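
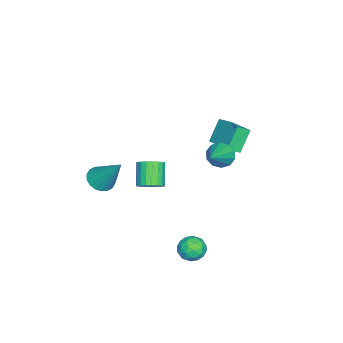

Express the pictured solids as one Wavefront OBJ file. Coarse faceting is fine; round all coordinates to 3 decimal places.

v 3.092 0.627 -3.321
v 3.52 1.171 -3.654
v 4.06 -0.151 -3.346
v 4.488 0.393 -3.679
v 4.266 0.472 -2.948
v 3.668 0.953 -2.933
v 3.912 0.067 -4.067
v 3.314 0.548 -4.052
v 4.027 0.824 -4.115
v 4.246 1.075 -3.423
v 3.334 -0.055 -3.577
v 3.553 0.196 -2.885
v 3.221 0.967 -3.486
v 4.359 0.053 -3.514
v 4.228 0.099 -3.085
v 4.48 0.419 -3.281
v 3.308 0.84 -3.062
v 3.56 1.159 -3.257
v 3.998 0.748 -2.842
v 4.02 -0.139 -3.743
v 4.272 0.18 -3.938
v 3.1 0.601 -3.719
v 3.352 0.921 -3.915
v 3.582 0.272 -4.158
v 3.771 1.083 -3.952
v 4.34 0.626 -3.966
v 4.001 0.434 -4.195
v 3.649 0.717 -4.186
v 3.9 1.23 -3.545
v 4.468 0.773 -3.56
v 4.338 0.82 -3.13
v 3.987 1.102 -3.121
v 4.197 1.027 -3.816
v 3.112 0.247 -3.44
v 3.68 -0.21 -3.455
v 3.593 -0.082 -3.879
v 3.242 0.2 -3.87
v 3.24 0.394 -3.034
v 3.809 -0.063 -3.048
v 3.931 0.303 -2.814
v 3.579 0.586 -2.805
v 3.383 -0.007 -3.184
v 3.297 -4.226 0.125
v 3.816 -4.752 0.345
v 3.803 -2.994 1.875
v 3.999 -4.543 0.145
v 4.044 -4.271 -0.059
v 3.94 -3.991 -0.227
v 3.71 -3.757 -0.325
v 3.397 -3.616 -0.334
v 3.065 -3.596 -0.252
v 2.779 -3.701 -0.095
v 2.595 -3.91 0.105
v 2.551 -4.182 0.309
v 2.654 -4.462 0.477
v 2.885 -4.696 0.575
v 3.197 -4.837 0.583
v 3.529 -4.857 0.501
v -1.373 -3.32 -3.832
v -1.046 -2.818 -3.397
v -2 -3.118 -2.333
v -2.327 -3.62 -2.768
v -1.259 -2.649 -3.541
v -2.213 -2.949 -2.477
v -1.492 -2.596 -3.735
v -2.446 -2.896 -2.671
v -1.705 -2.668 -3.945
v -2.658 -2.968 -2.881
v -1.86 -2.853 -4.136
v -2.813 -3.153 -3.073
v -1.931 -3.118 -4.275
v -2.884 -3.419 -3.211
v -1.905 -3.419 -4.337
v -2.859 -3.719 -3.273
v -1.788 -3.702 -4.311
v -2.741 -4.002 -3.248
v -1.598 -3.919 -4.203
v -2.552 -4.219 -3.139
v -1.37 -4.033 -4.031
v -2.324 -4.333 -2.967
v -1.143 -4.023 -3.824
v -2.097 -4.323 -2.76
v -0.955 -3.892 -3.618
v -1.909 -4.192 -2.554
v -0.839 -3.662 -3.45
v -1.793 -3.962 -2.386
v -0.816 -3.372 -3.347
v -1.77 -3.673 -2.284
v -0.889 -3.074 -3.329
v -1.843 -3.374 -2.265
v 2.016 1.35 2.292
v 2.391 1.509 1.686
v 3.704 1.33 3.328
v 2.274 1.898 1.883
v 2.059 2.077 2.237
v 1.828 1.979 2.612
v 1.668 1.64 2.864
v 1.642 1.191 2.898
v 1.759 0.803 2.701
v 1.974 0.624 2.347
v 2.205 0.722 1.972
v 2.364 1.06 1.72
v -2.901 -0.026 -0.893
v -2.493 -0.574 -0.478
v -3.73 0.236 0.267
v -3.321 -0.312 0.683
v -1.719 1.272 -0.343
v -1.31 0.724 0.073
v -2.547 1.534 0.818
v -2.139 0.986 1.233
f 1 38 17
f 38 12 41
f 17 41 6
f 38 41 17
f 1 17 13
f 17 6 18
f 13 18 2
f 17 18 13
f 1 13 22
f 13 2 23
f 22 23 8
f 13 23 22
f 1 22 34
f 22 8 37
f 34 37 11
f 22 37 34
f 1 34 38
f 34 11 42
f 38 42 12
f 34 42 38
f 2 18 29
f 18 6 32
f 29 32 10
f 18 32 29
f 6 41 19
f 41 12 40
f 19 40 5
f 41 40 19
f 12 42 39
f 42 11 35
f 39 35 3
f 42 35 39
f 11 37 36
f 37 8 24
f 36 24 7
f 37 24 36
f 8 23 28
f 23 2 25
f 28 25 9
f 23 25 28
f 4 30 16
f 30 10 31
f 16 31 5
f 30 31 16
f 4 16 14
f 16 5 15
f 14 15 3
f 16 15 14
f 4 14 21
f 14 3 20
f 21 20 7
f 14 20 21
f 4 21 26
f 21 7 27
f 26 27 9
f 21 27 26
f 4 26 30
f 26 9 33
f 30 33 10
f 26 33 30
f 5 31 19
f 31 10 32
f 19 32 6
f 31 32 19
f 3 15 39
f 15 5 40
f 39 40 12
f 15 40 39
f 7 20 36
f 20 3 35
f 36 35 11
f 20 35 36
f 9 27 28
f 27 7 24
f 28 24 8
f 27 24 28
f 10 33 29
f 33 9 25
f 29 25 2
f 33 25 29
f 44 43 46
f 44 46 45
f 46 43 47
f 46 47 45
f 47 43 48
f 47 48 45
f 48 43 49
f 48 49 45
f 49 43 50
f 49 50 45
f 50 43 51
f 50 51 45
f 51 43 52
f 51 52 45
f 52 43 53
f 52 53 45
f 53 43 54
f 53 54 45
f 54 43 55
f 54 55 45
f 55 43 56
f 55 56 45
f 56 43 57
f 56 57 45
f 57 43 58
f 57 58 45
f 58 43 44
f 58 44 45
f 60 59 63
f 60 63 61
f 61 63 64
f 61 64 62
f 63 59 65
f 63 65 64
f 64 65 66
f 64 66 62
f 65 59 67
f 65 67 66
f 66 67 68
f 66 68 62
f 67 59 69
f 67 69 68
f 68 69 70
f 68 70 62
f 69 59 71
f 69 71 70
f 70 71 72
f 70 72 62
f 71 59 73
f 71 73 72
f 72 73 74
f 72 74 62
f 73 59 75
f 73 75 74
f 74 75 76
f 74 76 62
f 75 59 77
f 75 77 76
f 76 77 78
f 76 78 62
f 77 59 79
f 77 79 78
f 78 79 80
f 78 80 62
f 79 59 81
f 79 81 80
f 80 81 82
f 80 82 62
f 81 59 83
f 81 83 82
f 82 83 84
f 82 84 62
f 83 59 85
f 83 85 84
f 84 85 86
f 84 86 62
f 85 59 87
f 85 87 86
f 86 87 88
f 86 88 62
f 87 59 89
f 87 89 88
f 88 89 90
f 88 90 62
f 89 59 60
f 89 60 90
f 90 60 61
f 90 61 62
f 92 91 94
f 92 94 93
f 94 91 95
f 94 95 93
f 95 91 96
f 95 96 93
f 96 91 97
f 96 97 93
f 97 91 98
f 97 98 93
f 98 91 99
f 98 99 93
f 99 91 100
f 99 100 93
f 100 91 101
f 100 101 93
f 101 91 102
f 101 102 93
f 102 91 92
f 102 92 93
f 104 106 103
f 107 104 103
f 103 106 105
f 105 107 103
f 104 110 106
f 108 104 107
f 108 110 104
f 106 110 105
f 109 107 105
f 105 110 109
f 109 108 107
f 110 108 109



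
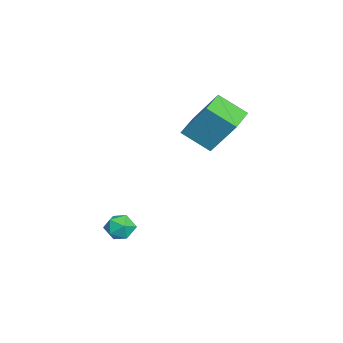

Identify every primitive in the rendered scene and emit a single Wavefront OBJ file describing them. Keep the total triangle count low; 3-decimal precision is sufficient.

v -4.918 0.943 1.478
v -4.495 2.055 3.16
v -4.608 2.241 0.542
v -4.185 3.353 2.224
v -3.315 0.487 1.376
v -2.892 1.599 3.058
v -3.005 1.785 0.44
v -2.582 2.897 2.122
v -1.822 -1.606 -3.28
v -1.138 -1.257 -3.278
v -1.262 -2.703 -3.442
v -0.578 -2.354 -3.44
v -0.992 -2.392 -2.794
v -1.338 -1.714 -2.694
v -1.062 -2.246 -4.026
v -1.408 -1.568 -3.926
v -0.669 -1.652 -3.739
v -0.625 -1.743 -2.978
v -1.775 -2.217 -3.742
v -1.731 -2.308 -2.981
f 2 4 1
f 5 2 1
f 1 4 3
f 3 5 1
f 2 8 4
f 6 2 5
f 6 8 2
f 4 8 3
f 7 5 3
f 3 8 7
f 7 6 5
f 8 6 7
f 9 20 14
f 9 14 10
f 9 10 16
f 9 16 19
f 9 19 20
f 10 14 18
f 14 20 13
f 20 19 11
f 19 16 15
f 16 10 17
f 12 18 13
f 12 13 11
f 12 11 15
f 12 15 17
f 12 17 18
f 13 18 14
f 11 13 20
f 15 11 19
f 17 15 16
f 18 17 10



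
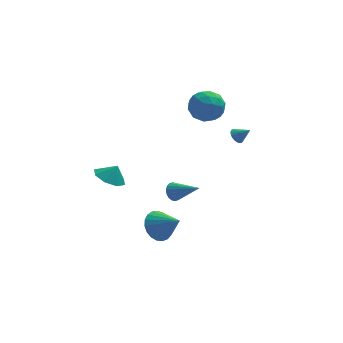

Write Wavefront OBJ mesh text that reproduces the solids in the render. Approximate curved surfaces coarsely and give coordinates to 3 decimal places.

v -0.188 1.979 -4.445
v 0.035 1.712 -5.029
v 1.188 0.881 -3.415
v 0.208 1.958 -4.997
v 0.302 2.209 -4.856
v 0.299 2.414 -4.633
v 0.2 2.533 -4.373
v 0.023 2.542 -4.127
v -0.195 2.44 -3.945
v -0.412 2.246 -3.861
v -0.585 2 -3.892
v -0.679 1.749 -4.034
v -0.676 1.544 -4.256
v -0.577 1.425 -4.516
v -0.4 1.416 -4.762
v -0.182 1.518 -4.945
v 1.703 2.299 3.802
v 2.647 1.649 3.579
v 0.593 0.831 3.381
v 1.537 0.181 3.158
v 1.3 0.51 4.253
v 1.986 1.418 4.513
v 1.254 1.062 2.447
v 1.94 1.97 2.707
v 2.369 0.885 2.742
v 2.398 0.544 3.858
v 0.842 1.936 3.102
v 0.871 1.595 4.218
v 2.273 2.103 3.727
v 0.967 0.377 3.233
v 0.828 0.57 3.876
v 1.383 0.189 3.745
v 1.884 1.967 4.276
v 2.439 1.585 4.145
v 1.647 0.915 4.541
v 0.801 0.895 2.815
v 1.356 0.513 2.684
v 1.857 2.291 3.215
v 2.412 1.91 3.084
v 1.593 1.565 2.419
v 2.664 1.272 3.104
v 2.011 0.409 2.857
v 1.845 0.927 2.439
v 2.249 1.46 2.592
v 2.681 1.071 3.76
v 2.028 0.208 3.513
v 1.889 0.402 4.156
v 2.292 0.935 4.309
v 2.517 0.622 3.268
v 1.212 2.272 3.447
v 0.559 1.409 3.2
v 0.948 1.545 2.651
v 1.351 2.078 2.804
v 1.229 2.071 4.103
v 0.576 1.208 3.856
v 0.991 1.02 4.368
v 1.395 1.553 4.521
v 0.723 1.858 3.692
v -4.026 1.456 -2.39
v -3.182 0.988 -2.805
v -3.534 1.544 -1.49
v -3.165 1.787 -2.892
v -3.652 2.392 -2.686
v -4.358 2.448 -2.306
v -4.87 1.924 -1.976
v -4.886 1.125 -1.888
v -4.399 0.52 -2.095
v -3.693 0.464 -2.475
v -1.651 -2.963 -3.536
v -0.815 -2.678 -4.122
v -0.569 -3.897 -2.444
v -0.834 -2.353 -3.825
v -0.994 -2.133 -3.478
v -1.268 -2.057 -3.141
v -1.608 -2.137 -2.873
v -1.956 -2.36 -2.719
v -2.251 -2.688 -2.707
v -2.442 -3.062 -2.838
v -2.497 -3.42 -3.09
v -2.405 -3.699 -3.419
v -2.183 -3.85 -3.768
v -1.869 -3.848 -4.078
v -1.517 -3.693 -4.293
v -1.189 -3.411 -4.378
v -0.94 -3.052 -4.318
v 3.413 1.238 0.745
v 3.763 1.151 0.33
v 4.127 0.922 1.415
v 3.807 1.355 0.38
v 3.791 1.541 0.485
v 3.717 1.682 0.629
v 3.596 1.754 0.792
v 3.448 1.748 0.947
v 3.295 1.664 1.071
v 3.159 1.516 1.146
v 3.062 1.325 1.159
v 3.018 1.121 1.11
v 3.035 0.934 1.004
v 3.109 0.794 0.86
v 3.229 0.722 0.697
v 3.377 0.728 0.542
v 3.531 0.811 0.418
v 3.666 0.96 0.343
f 2 1 4
f 2 4 3
f 4 1 5
f 4 5 3
f 5 1 6
f 5 6 3
f 6 1 7
f 6 7 3
f 7 1 8
f 7 8 3
f 8 1 9
f 8 9 3
f 9 1 10
f 9 10 3
f 10 1 11
f 10 11 3
f 11 1 12
f 11 12 3
f 12 1 13
f 12 13 3
f 13 1 14
f 13 14 3
f 14 1 15
f 14 15 3
f 15 1 16
f 15 16 3
f 16 1 2
f 16 2 3
f 17 54 33
f 54 28 57
f 33 57 22
f 54 57 33
f 17 33 29
f 33 22 34
f 29 34 18
f 33 34 29
f 17 29 38
f 29 18 39
f 38 39 24
f 29 39 38
f 17 38 50
f 38 24 53
f 50 53 27
f 38 53 50
f 17 50 54
f 50 27 58
f 54 58 28
f 50 58 54
f 18 34 45
f 34 22 48
f 45 48 26
f 34 48 45
f 22 57 35
f 57 28 56
f 35 56 21
f 57 56 35
f 28 58 55
f 58 27 51
f 55 51 19
f 58 51 55
f 27 53 52
f 53 24 40
f 52 40 23
f 53 40 52
f 24 39 44
f 39 18 41
f 44 41 25
f 39 41 44
f 20 46 32
f 46 26 47
f 32 47 21
f 46 47 32
f 20 32 30
f 32 21 31
f 30 31 19
f 32 31 30
f 20 30 37
f 30 19 36
f 37 36 23
f 30 36 37
f 20 37 42
f 37 23 43
f 42 43 25
f 37 43 42
f 20 42 46
f 42 25 49
f 46 49 26
f 42 49 46
f 21 47 35
f 47 26 48
f 35 48 22
f 47 48 35
f 19 31 55
f 31 21 56
f 55 56 28
f 31 56 55
f 23 36 52
f 36 19 51
f 52 51 27
f 36 51 52
f 25 43 44
f 43 23 40
f 44 40 24
f 43 40 44
f 26 49 45
f 49 25 41
f 45 41 18
f 49 41 45
f 60 59 62
f 60 62 61
f 62 59 63
f 62 63 61
f 63 59 64
f 63 64 61
f 64 59 65
f 64 65 61
f 65 59 66
f 65 66 61
f 66 59 67
f 66 67 61
f 67 59 68
f 67 68 61
f 68 59 60
f 68 60 61
f 70 69 72
f 70 72 71
f 72 69 73
f 72 73 71
f 73 69 74
f 73 74 71
f 74 69 75
f 74 75 71
f 75 69 76
f 75 76 71
f 76 69 77
f 76 77 71
f 77 69 78
f 77 78 71
f 78 69 79
f 78 79 71
f 79 69 80
f 79 80 71
f 80 69 81
f 80 81 71
f 81 69 82
f 81 82 71
f 82 69 83
f 82 83 71
f 83 69 84
f 83 84 71
f 84 69 85
f 84 85 71
f 85 69 70
f 85 70 71
f 87 86 89
f 87 89 88
f 89 86 90
f 89 90 88
f 90 86 91
f 90 91 88
f 91 86 92
f 91 92 88
f 92 86 93
f 92 93 88
f 93 86 94
f 93 94 88
f 94 86 95
f 94 95 88
f 95 86 96
f 95 96 88
f 96 86 97
f 96 97 88
f 97 86 98
f 97 98 88
f 98 86 99
f 98 99 88
f 99 86 100
f 99 100 88
f 100 86 101
f 100 101 88
f 101 86 102
f 101 102 88
f 102 86 103
f 102 103 88
f 103 86 87
f 103 87 88



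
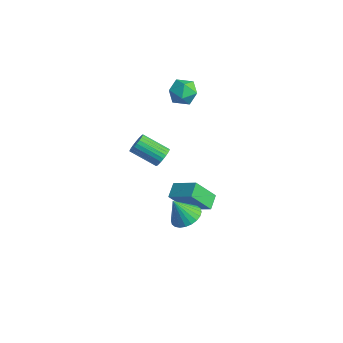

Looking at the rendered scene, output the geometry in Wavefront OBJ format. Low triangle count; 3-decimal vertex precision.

v 2.557 -1.795 2.104
v 3.049 -2.077 2.514
v 1.736 -3.046 3.426
v 1.243 -2.765 3.016
v 2.983 -1.853 2.656
v 1.67 -2.823 3.568
v 2.852 -1.621 2.714
v 1.538 -2.59 3.626
v 2.675 -1.415 2.679
v 1.362 -2.384 3.592
v 2.481 -1.267 2.557
v 1.168 -2.237 3.469
v 2.298 -1.199 2.366
v 0.985 -2.169 3.278
v 2.155 -1.223 2.134
v 0.842 -2.192 3.046
v 2.073 -1.333 1.898
v 0.759 -2.303 2.81
v 2.064 -1.514 1.694
v 0.751 -2.483 2.606
v 2.13 -1.737 1.552
v 0.817 -2.707 2.464
v 2.262 -1.97 1.494
v 0.948 -2.939 2.406
v 2.438 -2.176 1.528
v 1.125 -3.145 2.441
v 2.632 -2.323 1.651
v 1.319 -3.293 2.563
v 2.815 -2.391 1.842
v 1.502 -3.361 2.754
v 2.958 -2.368 2.074
v 1.645 -3.337 2.986
v 3.041 -2.257 2.31
v 1.727 -3.227 3.222
v -1 3.141 3.179
v -0.354 2.709 3.871
v -2.066 1.851 3.369
v -1.42 1.419 4.061
v -1.929 2.295 4.301
v -1.27 3.092 4.183
v -1.15 1.468 3.057
v -0.491 2.265 2.939
v -0.446 1.675 3.795
v -0.927 2.186 4.564
v -1.493 2.374 2.676
v -1.974 2.885 3.445
v 4.065 -1.191 -2.628
v 4.617 -0.487 -2.159
v 3.635 -1.849 -1.132
v 4.267 -0.308 -2.181
v 3.886 -0.263 -2.271
v 3.532 -0.36 -2.415
v 3.259 -0.583 -2.592
v 3.11 -0.898 -2.774
v 3.105 -1.259 -2.934
v 3.247 -1.608 -3.047
v 3.514 -1.895 -3.097
v 3.864 -2.074 -3.075
v 4.245 -2.118 -2.985
v 4.599 -2.021 -2.84
v 4.871 -1.798 -2.664
v 5.021 -1.483 -2.481
v 5.025 -1.123 -2.321
v 4.883 -0.773 -2.208
v 1.159 1.027 -5.419
v 0.801 -0.201 -3.792
v 0.555 1.82 -4.954
v 0.197 0.592 -3.326
v 2.623 1.668 -4.614
v 2.265 0.44 -2.986
v 2.019 2.461 -4.148
v 1.661 1.233 -2.521
f 2 1 5
f 2 5 3
f 3 5 6
f 3 6 4
f 5 1 7
f 5 7 6
f 6 7 8
f 6 8 4
f 7 1 9
f 7 9 8
f 8 9 10
f 8 10 4
f 9 1 11
f 9 11 10
f 10 11 12
f 10 12 4
f 11 1 13
f 11 13 12
f 12 13 14
f 12 14 4
f 13 1 15
f 13 15 14
f 14 15 16
f 14 16 4
f 15 1 17
f 15 17 16
f 16 17 18
f 16 18 4
f 17 1 19
f 17 19 18
f 18 19 20
f 18 20 4
f 19 1 21
f 19 21 20
f 20 21 22
f 20 22 4
f 21 1 23
f 21 23 22
f 22 23 24
f 22 24 4
f 23 1 25
f 23 25 24
f 24 25 26
f 24 26 4
f 25 1 27
f 25 27 26
f 26 27 28
f 26 28 4
f 27 1 29
f 27 29 28
f 28 29 30
f 28 30 4
f 29 1 31
f 29 31 30
f 30 31 32
f 30 32 4
f 31 1 33
f 31 33 32
f 32 33 34
f 32 34 4
f 33 1 2
f 33 2 34
f 34 2 3
f 34 3 4
f 35 46 40
f 35 40 36
f 35 36 42
f 35 42 45
f 35 45 46
f 36 40 44
f 40 46 39
f 46 45 37
f 45 42 41
f 42 36 43
f 38 44 39
f 38 39 37
f 38 37 41
f 38 41 43
f 38 43 44
f 39 44 40
f 37 39 46
f 41 37 45
f 43 41 42
f 44 43 36
f 48 47 50
f 48 50 49
f 50 47 51
f 50 51 49
f 51 47 52
f 51 52 49
f 52 47 53
f 52 53 49
f 53 47 54
f 53 54 49
f 54 47 55
f 54 55 49
f 55 47 56
f 55 56 49
f 56 47 57
f 56 57 49
f 57 47 58
f 57 58 49
f 58 47 59
f 58 59 49
f 59 47 60
f 59 60 49
f 60 47 61
f 60 61 49
f 61 47 62
f 61 62 49
f 62 47 63
f 62 63 49
f 63 47 64
f 63 64 49
f 64 47 48
f 64 48 49
f 66 68 65
f 69 66 65
f 65 68 67
f 67 69 65
f 66 72 68
f 70 66 69
f 70 72 66
f 68 72 67
f 71 69 67
f 67 72 71
f 71 70 69
f 72 70 71



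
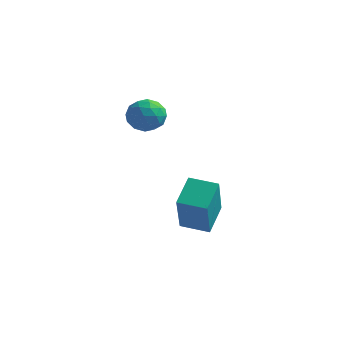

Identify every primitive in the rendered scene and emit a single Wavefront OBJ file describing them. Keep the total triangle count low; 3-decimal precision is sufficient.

v 2.799 -3.052 -4.667
v 2.565 -2.106 -3.968
v 3.737 -2.709 -4.818
v 3.503 -1.763 -4.118
v 3.417 -4.057 -3.102
v 3.183 -3.111 -2.402
v 4.355 -3.714 -3.252
v 4.121 -2.768 -2.553
v 0.749 -2.826 0.058
v 1.22 -2.308 -0.024
v 1.54 -3.592 -0.236
v 2.011 -3.074 -0.318
v 1.777 -3.239 0.326
v 1.288 -2.765 0.508
v 1.472 -3.135 -0.768
v 0.983 -2.661 -0.586
v 1.666 -2.499 -0.534
v 1.855 -2.563 0.141
v 0.905 -3.337 -0.401
v 1.094 -3.401 0.274
v 0.915 -2.5 0.043
v 1.845 -3.4 -0.303
v 1.708 -3.497 0.075
v 1.984 -3.193 0.027
v 0.955 -2.769 0.355
v 1.232 -2.464 0.307
v 1.56 -3.011 0.513
v 1.528 -3.436 -0.567
v 1.805 -3.131 -0.615
v 0.776 -2.707 -0.287
v 1.052 -2.403 -0.335
v 1.2 -2.889 -0.773
v 1.454 -2.308 -0.305
v 1.919 -2.758 -0.478
v 1.602 -2.793 -0.742
v 1.315 -2.515 -0.635
v 1.565 -2.345 0.092
v 2.03 -2.796 -0.081
v 1.893 -2.893 0.297
v 1.605 -2.614 0.404
v 1.828 -2.458 -0.208
v 0.73 -3.104 -0.179
v 1.195 -3.555 -0.352
v 1.155 -3.286 -0.664
v 0.867 -3.007 -0.557
v 0.841 -3.142 0.218
v 1.306 -3.592 0.045
v 1.445 -3.385 0.375
v 1.158 -3.107 0.482
v 0.932 -3.442 -0.052
f 2 4 1
f 5 2 1
f 1 4 3
f 3 5 1
f 2 8 4
f 6 2 5
f 6 8 2
f 4 8 3
f 7 5 3
f 3 8 7
f 7 6 5
f 8 6 7
f 9 46 25
f 46 20 49
f 25 49 14
f 46 49 25
f 9 25 21
f 25 14 26
f 21 26 10
f 25 26 21
f 9 21 30
f 21 10 31
f 30 31 16
f 21 31 30
f 9 30 42
f 30 16 45
f 42 45 19
f 30 45 42
f 9 42 46
f 42 19 50
f 46 50 20
f 42 50 46
f 10 26 37
f 26 14 40
f 37 40 18
f 26 40 37
f 14 49 27
f 49 20 48
f 27 48 13
f 49 48 27
f 20 50 47
f 50 19 43
f 47 43 11
f 50 43 47
f 19 45 44
f 45 16 32
f 44 32 15
f 45 32 44
f 16 31 36
f 31 10 33
f 36 33 17
f 31 33 36
f 12 38 24
f 38 18 39
f 24 39 13
f 38 39 24
f 12 24 22
f 24 13 23
f 22 23 11
f 24 23 22
f 12 22 29
f 22 11 28
f 29 28 15
f 22 28 29
f 12 29 34
f 29 15 35
f 34 35 17
f 29 35 34
f 12 34 38
f 34 17 41
f 38 41 18
f 34 41 38
f 13 39 27
f 39 18 40
f 27 40 14
f 39 40 27
f 11 23 47
f 23 13 48
f 47 48 20
f 23 48 47
f 15 28 44
f 28 11 43
f 44 43 19
f 28 43 44
f 17 35 36
f 35 15 32
f 36 32 16
f 35 32 36
f 18 41 37
f 41 17 33
f 37 33 10
f 41 33 37



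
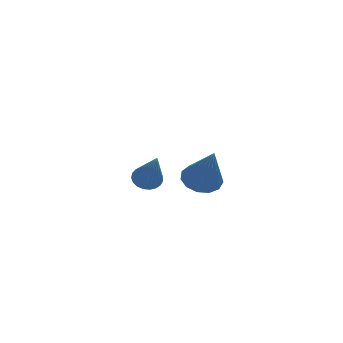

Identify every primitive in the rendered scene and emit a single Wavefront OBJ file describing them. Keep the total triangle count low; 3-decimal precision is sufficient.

v -2.72 3.256 -2.423
v -2.157 3.348 -2.423
v -2.54 2.164 -0.817
v -2.237 3.529 -2.292
v -2.4 3.662 -2.183
v -2.618 3.725 -2.116
v -2.854 3.707 -2.102
v -3.067 3.611 -2.143
v -3.22 3.453 -2.233
v -3.286 3.261 -2.356
v -3.254 3.069 -2.49
v -3.13 2.908 -2.613
v -2.935 2.808 -2.703
v -2.703 2.785 -2.745
v -2.473 2.844 -2.73
v -2.287 2.973 -2.663
v -2.175 3.152 -2.555
v -1.614 -1.152 -0.057
v -0.925 -1.274 -0.224
v -1.366 -1.928 1.537
v -0.936 -0.91 -0.045
v -1.163 -0.623 0.13
v -1.533 -0.504 0.246
v -1.929 -0.591 0.265
v -2.225 -0.856 0.183
v -2.327 -1.215 0.024
v -2.203 -1.554 -0.161
v -1.892 -1.766 -0.312
v -1.492 -1.783 -0.383
v -1.132 -1.6 -0.35
f 2 1 4
f 2 4 3
f 4 1 5
f 4 5 3
f 5 1 6
f 5 6 3
f 6 1 7
f 6 7 3
f 7 1 8
f 7 8 3
f 8 1 9
f 8 9 3
f 9 1 10
f 9 10 3
f 10 1 11
f 10 11 3
f 11 1 12
f 11 12 3
f 12 1 13
f 12 13 3
f 13 1 14
f 13 14 3
f 14 1 15
f 14 15 3
f 15 1 16
f 15 16 3
f 16 1 17
f 16 17 3
f 17 1 2
f 17 2 3
f 19 18 21
f 19 21 20
f 21 18 22
f 21 22 20
f 22 18 23
f 22 23 20
f 23 18 24
f 23 24 20
f 24 18 25
f 24 25 20
f 25 18 26
f 25 26 20
f 26 18 27
f 26 27 20
f 27 18 28
f 27 28 20
f 28 18 29
f 28 29 20
f 29 18 30
f 29 30 20
f 30 18 19
f 30 19 20



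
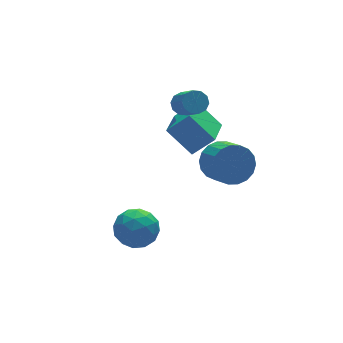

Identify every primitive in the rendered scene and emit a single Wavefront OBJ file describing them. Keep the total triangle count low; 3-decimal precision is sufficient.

v 3.097 2.696 -0.942
v 2.355 3.689 0.191
v 4.23 4.24 -1.553
v 3.488 5.233 -0.419
v 4.032 2.367 -0.041
v 3.29 3.36 1.093
v 5.165 3.911 -0.651
v 4.423 4.904 0.482
v 3.381 4.057 1.346
v 3.775 4.356 1.703
v 3.753 3.201 2.691
v 3.359 2.903 2.334
v 3.426 4.452 1.809
v 3.404 3.298 2.797
v 3.06 4.398 1.737
v 3.038 3.243 2.725
v 2.816 4.214 1.516
v 2.795 3.059 2.504
v 2.788 3.97 1.23
v 2.767 2.815 2.218
v 2.987 3.759 0.989
v 2.965 2.604 1.977
v 3.336 3.662 0.883
v 3.314 2.508 1.871
v 3.702 3.717 0.955
v 3.68 2.562 1.943
v 3.945 3.901 1.176
v 3.924 2.746 2.164
v 3.973 4.145 1.462
v 3.952 2.99 2.45
v -1.282 1.264 -2.892
v -0.331 1.61 -3.138
v -0.649 -0.27 -2.602
v 0.302 0.076 -2.848
v -0.161 0.403 -1.975
v -0.552 1.351 -2.154
v -0.428 -0.011 -3.586
v -0.819 0.937 -3.765
v 0.196 0.822 -3.567
v 0.361 1.078 -2.572
v -1.341 0.262 -3.168
v -1.176 0.518 -2.173
v -0.862 1.571 -3.04
v -0.118 -0.231 -2.7
v -0.39 -0.039 -2.186
v 0.169 0.164 -2.331
v -0.992 1.419 -2.462
v -0.433 1.623 -2.607
v -0.333 0.914 -1.923
v -0.547 -0.283 -3.133
v 0.012 -0.079 -3.278
v -1.149 1.176 -3.409
v -0.59 1.379 -3.554
v -0.647 0.426 -3.817
v 0.007 1.312 -3.437
v 0.379 0.41 -3.267
v -0.05 0.359 -3.7
v -0.28 0.916 -3.806
v 0.104 1.462 -2.852
v 0.476 0.561 -2.682
v 0.204 0.753 -2.169
v -0.026 1.31 -2.274
v 0.414 0.999 -3.104
v -1.456 0.779 -3.058
v -1.084 -0.122 -2.888
v -0.954 0.03 -3.466
v -1.184 0.587 -3.571
v -1.359 0.93 -2.473
v -0.987 0.028 -2.303
v -0.7 0.424 -1.934
v -0.93 0.981 -2.04
v -1.394 0.341 -2.636
v 2.959 -0.226 1.027
v 3.899 -0.347 0.777
v 3.921 -1.475 1.403
v 2.981 -1.354 1.653
v 3.926 -0.135 1.157
v 3.948 -1.263 1.783
v 3.762 0.058 1.512
v 3.783 -1.069 2.138
v 3.439 0.196 1.77
v 3.46 -0.932 2.396
v 3.02 0.249 1.882
v 3.042 -0.878 2.508
v 2.59 0.209 1.824
v 2.612 -0.919 2.45
v 2.233 0.083 1.608
v 2.254 -1.045 2.234
v 2.019 -0.105 1.277
v 2.041 -1.233 1.903
v 1.992 -0.317 0.897
v 2.014 -1.445 1.523
v 2.157 -0.511 0.542
v 2.178 -1.638 1.168
v 2.48 -0.648 0.284
v 2.501 -1.776 0.91
v 2.898 -0.702 0.172
v 2.92 -1.829 0.798
v 3.328 -0.661 0.23
v 3.35 -1.789 0.856
v 3.686 -0.535 0.446
v 3.707 -1.663 1.072
f 2 4 1
f 5 2 1
f 1 4 3
f 3 5 1
f 2 8 4
f 6 2 5
f 6 8 2
f 4 8 3
f 7 5 3
f 3 8 7
f 7 6 5
f 8 6 7
f 10 9 13
f 10 13 11
f 11 13 14
f 11 14 12
f 13 9 15
f 13 15 14
f 14 15 16
f 14 16 12
f 15 9 17
f 15 17 16
f 16 17 18
f 16 18 12
f 17 9 19
f 17 19 18
f 18 19 20
f 18 20 12
f 19 9 21
f 19 21 20
f 20 21 22
f 20 22 12
f 21 9 23
f 21 23 22
f 22 23 24
f 22 24 12
f 23 9 25
f 23 25 24
f 24 25 26
f 24 26 12
f 25 9 27
f 25 27 26
f 26 27 28
f 26 28 12
f 27 9 29
f 27 29 28
f 28 29 30
f 28 30 12
f 29 9 10
f 29 10 30
f 30 10 11
f 30 11 12
f 31 68 47
f 68 42 71
f 47 71 36
f 68 71 47
f 31 47 43
f 47 36 48
f 43 48 32
f 47 48 43
f 31 43 52
f 43 32 53
f 52 53 38
f 43 53 52
f 31 52 64
f 52 38 67
f 64 67 41
f 52 67 64
f 31 64 68
f 64 41 72
f 68 72 42
f 64 72 68
f 32 48 59
f 48 36 62
f 59 62 40
f 48 62 59
f 36 71 49
f 71 42 70
f 49 70 35
f 71 70 49
f 42 72 69
f 72 41 65
f 69 65 33
f 72 65 69
f 41 67 66
f 67 38 54
f 66 54 37
f 67 54 66
f 38 53 58
f 53 32 55
f 58 55 39
f 53 55 58
f 34 60 46
f 60 40 61
f 46 61 35
f 60 61 46
f 34 46 44
f 46 35 45
f 44 45 33
f 46 45 44
f 34 44 51
f 44 33 50
f 51 50 37
f 44 50 51
f 34 51 56
f 51 37 57
f 56 57 39
f 51 57 56
f 34 56 60
f 56 39 63
f 60 63 40
f 56 63 60
f 35 61 49
f 61 40 62
f 49 62 36
f 61 62 49
f 33 45 69
f 45 35 70
f 69 70 42
f 45 70 69
f 37 50 66
f 50 33 65
f 66 65 41
f 50 65 66
f 39 57 58
f 57 37 54
f 58 54 38
f 57 54 58
f 40 63 59
f 63 39 55
f 59 55 32
f 63 55 59
f 74 73 77
f 74 77 75
f 75 77 78
f 75 78 76
f 77 73 79
f 77 79 78
f 78 79 80
f 78 80 76
f 79 73 81
f 79 81 80
f 80 81 82
f 80 82 76
f 81 73 83
f 81 83 82
f 82 83 84
f 82 84 76
f 83 73 85
f 83 85 84
f 84 85 86
f 84 86 76
f 85 73 87
f 85 87 86
f 86 87 88
f 86 88 76
f 87 73 89
f 87 89 88
f 88 89 90
f 88 90 76
f 89 73 91
f 89 91 90
f 90 91 92
f 90 92 76
f 91 73 93
f 91 93 92
f 92 93 94
f 92 94 76
f 93 73 95
f 93 95 94
f 94 95 96
f 94 96 76
f 95 73 97
f 95 97 96
f 96 97 98
f 96 98 76
f 97 73 99
f 97 99 98
f 98 99 100
f 98 100 76
f 99 73 101
f 99 101 100
f 100 101 102
f 100 102 76
f 101 73 74
f 101 74 102
f 102 74 75
f 102 75 76



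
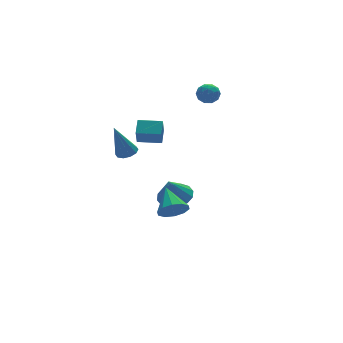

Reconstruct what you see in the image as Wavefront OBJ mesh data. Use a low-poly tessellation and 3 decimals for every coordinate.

v -0.665 -2.645 -0.627
v -0.038 -3.008 -0.264
v -0.355 -1.315 0.167
v 0.129 -2.795 -0.685
v -0.007 -2.525 -1.084
v -0.394 -2.302 -1.309
v -0.885 -2.209 -1.273
v -1.291 -2.283 -0.99
v -1.458 -2.496 -0.569
v -1.322 -2.765 -0.17
v -0.935 -2.989 0.055
v -0.444 -3.082 0.019
v -1.85 -0.195 2.509
v -1.451 0.21 2.622
v -2.47 -0.085 4.291
v -1.748 0.376 2.509
v -2.084 0.323 2.395
v -2.331 0.073 2.325
v -2.394 -0.28 2.325
v -2.25 -0.6 2.395
v -1.953 -0.766 2.509
v -1.617 -0.714 2.622
v -1.37 -0.463 2.692
v -1.307 -0.111 2.692
v -0.077 2.151 1.46
v -0.363 1.722 2.397
v 0.393 2.827 1.913
v 0.107 2.398 2.85
v 0.953 1.442 1.45
v 0.667 1.013 2.387
v 1.423 2.118 1.903
v 1.137 1.689 2.84
v 3.856 2.589 4.153
v 4.184 2.502 3.596
v 3.636 1.558 4.184
v 3.964 1.471 3.627
v 4.284 1.625 4.174
v 4.42 2.263 4.155
v 3.4 1.797 3.625
v 3.536 2.435 3.606
v 3.902 2.013 3.27
v 4.449 1.906 3.609
v 3.371 2.154 4.171
v 3.918 2.047 4.51
v 4.039 2.636 3.872
v 3.781 1.424 3.908
v 3.969 1.515 4.23
v 4.162 1.464 3.903
v 4.178 2.495 4.2
v 4.371 2.444 3.873
v 4.43 1.929 4.212
v 3.449 1.616 3.907
v 3.642 1.565 3.58
v 3.658 2.596 3.877
v 3.851 2.545 3.55
v 3.39 2.131 3.568
v 4.067 2.297 3.353
v 3.937 1.691 3.371
v 3.606 1.883 3.37
v 3.685 2.258 3.359
v 4.388 2.235 3.552
v 4.258 1.629 3.571
v 4.447 1.719 3.892
v 4.527 2.094 3.88
v 4.222 1.947 3.361
v 3.562 2.431 4.209
v 3.432 1.825 4.228
v 3.293 1.966 3.9
v 3.373 2.341 3.888
v 3.883 2.369 4.409
v 3.753 1.763 4.427
v 4.135 1.802 4.421
v 4.214 2.177 4.41
v 3.598 2.113 4.419
v 2.241 2.428 -3.366
v 2.917 3.028 -3.015
v 1.739 2.212 -2.034
v 2.522 3.322 -3.115
v 2.052 3.376 -3.283
v 1.632 3.176 -3.474
v 1.376 2.776 -3.635
v 1.351 2.282 -3.724
v 1.565 1.828 -3.718
v 1.959 1.534 -3.617
v 2.429 1.48 -3.449
v 2.849 1.68 -3.259
v 3.105 2.08 -3.097
v 3.13 2.574 -3.008
f 2 1 4
f 2 4 3
f 4 1 5
f 4 5 3
f 5 1 6
f 5 6 3
f 6 1 7
f 6 7 3
f 7 1 8
f 7 8 3
f 8 1 9
f 8 9 3
f 9 1 10
f 9 10 3
f 10 1 11
f 10 11 3
f 11 1 12
f 11 12 3
f 12 1 2
f 12 2 3
f 14 13 16
f 14 16 15
f 16 13 17
f 16 17 15
f 17 13 18
f 17 18 15
f 18 13 19
f 18 19 15
f 19 13 20
f 19 20 15
f 20 13 21
f 20 21 15
f 21 13 22
f 21 22 15
f 22 13 23
f 22 23 15
f 23 13 24
f 23 24 15
f 24 13 14
f 24 14 15
f 26 28 25
f 29 26 25
f 25 28 27
f 27 29 25
f 26 32 28
f 30 26 29
f 30 32 26
f 28 32 27
f 31 29 27
f 27 32 31
f 31 30 29
f 32 30 31
f 33 70 49
f 70 44 73
f 49 73 38
f 70 73 49
f 33 49 45
f 49 38 50
f 45 50 34
f 49 50 45
f 33 45 54
f 45 34 55
f 54 55 40
f 45 55 54
f 33 54 66
f 54 40 69
f 66 69 43
f 54 69 66
f 33 66 70
f 66 43 74
f 70 74 44
f 66 74 70
f 34 50 61
f 50 38 64
f 61 64 42
f 50 64 61
f 38 73 51
f 73 44 72
f 51 72 37
f 73 72 51
f 44 74 71
f 74 43 67
f 71 67 35
f 74 67 71
f 43 69 68
f 69 40 56
f 68 56 39
f 69 56 68
f 40 55 60
f 55 34 57
f 60 57 41
f 55 57 60
f 36 62 48
f 62 42 63
f 48 63 37
f 62 63 48
f 36 48 46
f 48 37 47
f 46 47 35
f 48 47 46
f 36 46 53
f 46 35 52
f 53 52 39
f 46 52 53
f 36 53 58
f 53 39 59
f 58 59 41
f 53 59 58
f 36 58 62
f 58 41 65
f 62 65 42
f 58 65 62
f 37 63 51
f 63 42 64
f 51 64 38
f 63 64 51
f 35 47 71
f 47 37 72
f 71 72 44
f 47 72 71
f 39 52 68
f 52 35 67
f 68 67 43
f 52 67 68
f 41 59 60
f 59 39 56
f 60 56 40
f 59 56 60
f 42 65 61
f 65 41 57
f 61 57 34
f 65 57 61
f 76 75 78
f 76 78 77
f 78 75 79
f 78 79 77
f 79 75 80
f 79 80 77
f 80 75 81
f 80 81 77
f 81 75 82
f 81 82 77
f 82 75 83
f 82 83 77
f 83 75 84
f 83 84 77
f 84 75 85
f 84 85 77
f 85 75 86
f 85 86 77
f 86 75 87
f 86 87 77
f 87 75 88
f 87 88 77
f 88 75 76
f 88 76 77



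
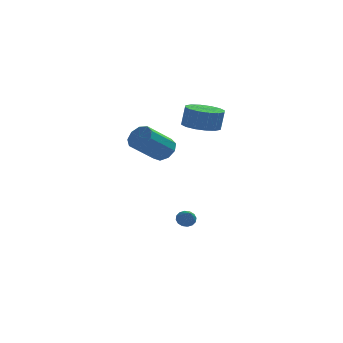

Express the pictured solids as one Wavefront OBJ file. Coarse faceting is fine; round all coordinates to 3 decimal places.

v -2.463 -1.967 0.698
v -1.942 -2.523 0.807
v -3.135 -3.409 1.991
v -3.657 -2.853 1.882
v -1.874 -2.14 1.162
v -3.067 -3.026 2.346
v -2.082 -1.676 1.3
v -3.275 -2.562 2.484
v -2.468 -1.348 1.157
v -3.661 -2.234 2.34
v -2.852 -1.31 0.798
v -4.045 -2.196 1.982
v -3.054 -1.579 0.393
v -4.247 -2.465 1.577
v -2.98 -2.029 0.131
v -4.173 -2.915 1.314
v -2.664 -2.451 0.134
v -3.857 -3.337 1.318
v -2.254 -2.646 0.401
v -3.448 -3.532 1.585
v -1.372 -2.176 -3.976
v -0.859 -2.089 -3.964
v -1.208 -3.264 -3.144
v -0.959 -1.947 -3.759
v -1.169 -1.866 -3.611
v -1.434 -1.868 -3.562
v -1.682 -1.952 -3.623
v -1.847 -2.097 -3.779
v -1.885 -2.262 -3.988
v -1.785 -2.405 -4.194
v -1.575 -2.486 -4.341
v -1.31 -2.484 -4.391
v -1.062 -2.399 -4.329
v -0.897 -2.255 -4.173
v -0.674 -2.699 2.51
v 0.251 -3.057 2.385
v 0.44 -2.959 3.505
v -0.486 -2.601 3.63
v 0.298 -2.544 2.333
v 0.486 -2.446 3.453
v 0.084 -2.072 2.328
v 0.272 -1.975 3.448
v -0.333 -1.769 2.372
v -0.145 -1.671 3.492
v -0.842 -1.715 2.452
v -0.653 -1.617 3.572
v -1.305 -1.924 2.549
v -1.117 -1.826 3.669
v -1.6 -2.341 2.635
v -1.411 -2.243 3.755
v -1.646 -2.854 2.687
v -1.458 -2.756 3.807
v -1.432 -3.325 2.692
v -1.244 -3.228 3.812
v -1.015 -3.629 2.648
v -0.827 -3.531 3.768
v -0.507 -3.683 2.568
v -0.318 -3.585 3.688
v -0.043 -3.474 2.471
v 0.145 -3.376 3.591
f 2 1 5
f 2 5 3
f 3 5 6
f 3 6 4
f 5 1 7
f 5 7 6
f 6 7 8
f 6 8 4
f 7 1 9
f 7 9 8
f 8 9 10
f 8 10 4
f 9 1 11
f 9 11 10
f 10 11 12
f 10 12 4
f 11 1 13
f 11 13 12
f 12 13 14
f 12 14 4
f 13 1 15
f 13 15 14
f 14 15 16
f 14 16 4
f 15 1 17
f 15 17 16
f 16 17 18
f 16 18 4
f 17 1 19
f 17 19 18
f 18 19 20
f 18 20 4
f 19 1 2
f 19 2 20
f 20 2 3
f 20 3 4
f 22 21 24
f 22 24 23
f 24 21 25
f 24 25 23
f 25 21 26
f 25 26 23
f 26 21 27
f 26 27 23
f 27 21 28
f 27 28 23
f 28 21 29
f 28 29 23
f 29 21 30
f 29 30 23
f 30 21 31
f 30 31 23
f 31 21 32
f 31 32 23
f 32 21 33
f 32 33 23
f 33 21 34
f 33 34 23
f 34 21 22
f 34 22 23
f 36 35 39
f 36 39 37
f 37 39 40
f 37 40 38
f 39 35 41
f 39 41 40
f 40 41 42
f 40 42 38
f 41 35 43
f 41 43 42
f 42 43 44
f 42 44 38
f 43 35 45
f 43 45 44
f 44 45 46
f 44 46 38
f 45 35 47
f 45 47 46
f 46 47 48
f 46 48 38
f 47 35 49
f 47 49 48
f 48 49 50
f 48 50 38
f 49 35 51
f 49 51 50
f 50 51 52
f 50 52 38
f 51 35 53
f 51 53 52
f 52 53 54
f 52 54 38
f 53 35 55
f 53 55 54
f 54 55 56
f 54 56 38
f 55 35 57
f 55 57 56
f 56 57 58
f 56 58 38
f 57 35 59
f 57 59 58
f 58 59 60
f 58 60 38
f 59 35 36
f 59 36 60
f 60 36 37
f 60 37 38



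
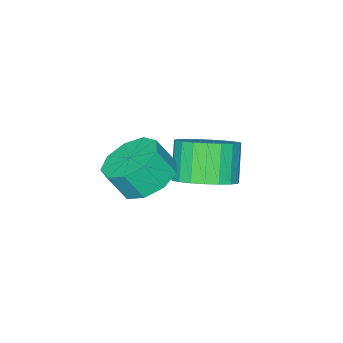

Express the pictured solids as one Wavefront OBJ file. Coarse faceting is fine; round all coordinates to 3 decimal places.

v -2.641 0.845 -1.381
v -1.828 1.039 -0.849
v -2.467 0.528 0.312
v -3.279 0.335 -0.219
v -2.041 1.39 -0.811
v -2.679 0.879 0.35
v -2.357 1.646 -0.872
v -2.995 1.136 0.289
v -2.722 1.764 -1.021
v -3.361 1.254 0.14
v -3.073 1.723 -1.232
v -3.712 1.213 -0.071
v -3.35 1.531 -1.469
v -3.988 1.02 -0.308
v -3.503 1.22 -1.69
v -4.142 0.709 -0.529
v -3.508 0.844 -1.858
v -4.146 0.333 -0.697
v -3.363 0.468 -1.943
v -4.001 -0.042 -0.782
v -3.093 0.158 -1.931
v -3.731 -0.353 -0.77
v -2.744 -0.034 -1.824
v -3.383 -0.544 -0.663
v -2.378 -0.073 -1.64
v -3.017 -0.584 -0.479
v -2.057 0.046 -1.411
v -2.696 -0.464 -0.25
v -1.838 0.304 -1.177
v -2.476 -0.207 -0.016
v -1.757 0.655 -0.978
v -2.395 0.144 0.183
v -0.579 0.6 -0.136
v 0.022 0.046 -0.639
v 0.381 -0.374 0.254
v -0.221 0.18 0.756
v 0.314 0.615 -0.488
v 0.672 0.195 0.405
v 0.187 1.177 -0.173
v 0.546 0.757 0.72
v -0.298 1.469 0.159
v 0.061 1.049 1.052
v -0.915 1.354 0.353
v -0.556 0.934 1.246
v -1.375 0.887 0.318
v -1.016 0.467 1.211
v -1.462 0.285 0.07
v -1.104 -0.135 0.963
v -1.137 -0.169 -0.274
v -0.778 -0.589 0.618
v -0.55 -0.264 -0.555
v -0.192 -0.684 0.338
f 2 1 5
f 2 5 3
f 3 5 6
f 3 6 4
f 5 1 7
f 5 7 6
f 6 7 8
f 6 8 4
f 7 1 9
f 7 9 8
f 8 9 10
f 8 10 4
f 9 1 11
f 9 11 10
f 10 11 12
f 10 12 4
f 11 1 13
f 11 13 12
f 12 13 14
f 12 14 4
f 13 1 15
f 13 15 14
f 14 15 16
f 14 16 4
f 15 1 17
f 15 17 16
f 16 17 18
f 16 18 4
f 17 1 19
f 17 19 18
f 18 19 20
f 18 20 4
f 19 1 21
f 19 21 20
f 20 21 22
f 20 22 4
f 21 1 23
f 21 23 22
f 22 23 24
f 22 24 4
f 23 1 25
f 23 25 24
f 24 25 26
f 24 26 4
f 25 1 27
f 25 27 26
f 26 27 28
f 26 28 4
f 27 1 29
f 27 29 28
f 28 29 30
f 28 30 4
f 29 1 31
f 29 31 30
f 30 31 32
f 30 32 4
f 31 1 2
f 31 2 32
f 32 2 3
f 32 3 4
f 34 33 37
f 34 37 35
f 35 37 38
f 35 38 36
f 37 33 39
f 37 39 38
f 38 39 40
f 38 40 36
f 39 33 41
f 39 41 40
f 40 41 42
f 40 42 36
f 41 33 43
f 41 43 42
f 42 43 44
f 42 44 36
f 43 33 45
f 43 45 44
f 44 45 46
f 44 46 36
f 45 33 47
f 45 47 46
f 46 47 48
f 46 48 36
f 47 33 49
f 47 49 48
f 48 49 50
f 48 50 36
f 49 33 51
f 49 51 50
f 50 51 52
f 50 52 36
f 51 33 34
f 51 34 52
f 52 34 35
f 52 35 36



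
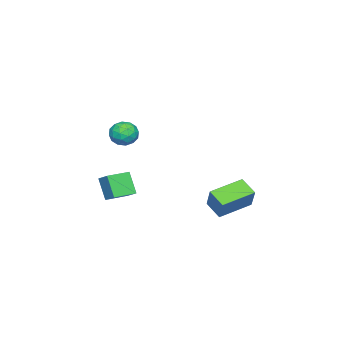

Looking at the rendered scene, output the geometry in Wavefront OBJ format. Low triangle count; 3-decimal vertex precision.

v -0.249 4.565 -3.198
v -0.683 3.651 -2.631
v 0.365 5.035 -1.971
v -0.068 4.12 -1.404
v 1.368 3.54 -3.616
v 0.935 2.625 -3.049
v 1.983 4.009 -2.389
v 1.549 3.095 -1.822
v 1.205 -3.497 -2.446
v 1.686 -2.709 -1.885
v 0.094 -2.803 -2.468
v 0.575 -2.015 -1.907
v 1.625 -2.865 -3.693
v 2.106 -2.077 -3.132
v 0.514 -2.171 -3.715
v 0.995 -1.383 -3.154
v 0.624 -1.43 1.099
v 1.292 -1.375 0.609
v 1.108 -2.565 1.631
v 1.776 -2.51 1.141
v 1.667 -1.964 1.757
v 1.368 -1.262 1.428
v 1.032 -2.678 0.812
v 0.733 -1.976 0.483
v 1.545 -2.146 0.431
v 1.937 -1.705 1.016
v 0.463 -2.235 1.224
v 0.855 -1.794 1.809
v 0.916 -1.303 0.807
v 1.484 -2.637 1.433
v 1.42 -2.316 1.795
v 1.813 -2.284 1.507
v 0.96 -1.236 1.289
v 1.353 -1.204 1.001
v 1.573 -1.55 1.676
v 1.047 -2.736 1.239
v 1.44 -2.704 0.951
v 0.587 -1.656 0.733
v 0.98 -1.624 0.445
v 0.827 -2.39 0.564
v 1.457 -1.724 0.415
v 1.741 -2.391 0.728
v 1.304 -2.49 0.534
v 1.128 -2.077 0.341
v 1.687 -1.464 0.758
v 1.972 -2.132 1.071
v 1.907 -1.811 1.433
v 1.732 -1.398 1.24
v 1.836 -1.918 0.654
v 0.428 -1.808 1.169
v 0.713 -2.476 1.482
v 0.668 -2.542 1
v 0.493 -2.129 0.807
v 0.659 -1.549 1.512
v 0.943 -2.216 1.825
v 1.272 -1.863 1.899
v 1.096 -1.45 1.706
v 0.564 -2.022 1.586
f 2 4 1
f 5 2 1
f 1 4 3
f 3 5 1
f 2 8 4
f 6 2 5
f 6 8 2
f 4 8 3
f 7 5 3
f 3 8 7
f 7 6 5
f 8 6 7
f 10 12 9
f 13 10 9
f 9 12 11
f 11 13 9
f 10 16 12
f 14 10 13
f 14 16 10
f 12 16 11
f 15 13 11
f 11 16 15
f 15 14 13
f 16 14 15
f 17 54 33
f 54 28 57
f 33 57 22
f 54 57 33
f 17 33 29
f 33 22 34
f 29 34 18
f 33 34 29
f 17 29 38
f 29 18 39
f 38 39 24
f 29 39 38
f 17 38 50
f 38 24 53
f 50 53 27
f 38 53 50
f 17 50 54
f 50 27 58
f 54 58 28
f 50 58 54
f 18 34 45
f 34 22 48
f 45 48 26
f 34 48 45
f 22 57 35
f 57 28 56
f 35 56 21
f 57 56 35
f 28 58 55
f 58 27 51
f 55 51 19
f 58 51 55
f 27 53 52
f 53 24 40
f 52 40 23
f 53 40 52
f 24 39 44
f 39 18 41
f 44 41 25
f 39 41 44
f 20 46 32
f 46 26 47
f 32 47 21
f 46 47 32
f 20 32 30
f 32 21 31
f 30 31 19
f 32 31 30
f 20 30 37
f 30 19 36
f 37 36 23
f 30 36 37
f 20 37 42
f 37 23 43
f 42 43 25
f 37 43 42
f 20 42 46
f 42 25 49
f 46 49 26
f 42 49 46
f 21 47 35
f 47 26 48
f 35 48 22
f 47 48 35
f 19 31 55
f 31 21 56
f 55 56 28
f 31 56 55
f 23 36 52
f 36 19 51
f 52 51 27
f 36 51 52
f 25 43 44
f 43 23 40
f 44 40 24
f 43 40 44
f 26 49 45
f 49 25 41
f 45 41 18
f 49 41 45



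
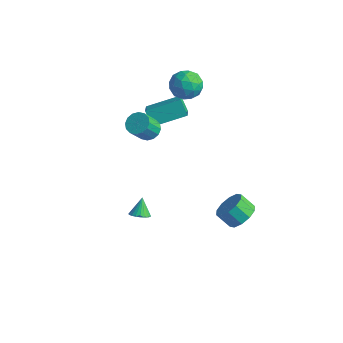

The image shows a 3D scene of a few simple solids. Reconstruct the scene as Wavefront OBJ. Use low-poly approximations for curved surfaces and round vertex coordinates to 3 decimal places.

v 0.383 -3.763 -0.833
v 0.857 -3.359 -0.929
v 0.057 -3.157 0.113
v 0.677 -3.254 -1.059
v 0.452 -3.226 -1.154
v 0.216 -3.28 -1.201
v 0.007 -3.407 -1.191
v -0.146 -3.589 -1.127
v -0.218 -3.797 -1.018
v -0.199 -4 -0.881
v -0.091 -4.167 -0.737
v 0.089 -4.273 -0.607
v 0.314 -4.301 -0.512
v 0.549 -4.247 -0.465
v 0.759 -4.12 -0.475
v 0.912 -3.938 -0.539
v 0.984 -3.73 -0.647
v 0.965 -3.527 -0.785
v 3.029 2.124 -3.95
v 3.609 1.366 -3.652
v 2.811 1.078 -2.832
v 2.231 1.836 -3.13
v 3.765 1.866 -3.324
v 2.967 1.578 -2.504
v 3.64 2.465 -3.236
v 2.842 2.177 -2.416
v 3.282 2.933 -3.42
v 2.484 2.646 -2.6
v 2.827 3.093 -3.807
v 2.029 2.805 -2.987
v 2.449 2.882 -4.248
v 1.651 2.594 -3.428
v 2.293 2.382 -4.576
v 1.495 2.094 -3.756
v 2.418 1.783 -4.664
v 1.62 1.495 -3.844
v 2.776 1.314 -4.48
v 1.978 1.027 -3.66
v 3.231 1.155 -4.093
v 2.433 0.867 -3.273
v -2.047 -0.228 2.855
v -1.391 -0.555 2.652
v -1.458 -1.439 3.862
v -2.113 -1.112 4.065
v -1.287 -0.252 2.88
v -1.354 -1.135 4.09
v -1.387 0.058 3.101
v -1.454 -0.826 4.311
v -1.663 0.292 3.256
v -1.73 -0.592 4.466
v -2.042 0.386 3.303
v -2.109 -0.498 4.513
v -2.422 0.315 3.231
v -2.489 -0.569 4.441
v -2.702 0.099 3.058
v -2.769 -0.785 4.268
v -2.806 -0.205 2.83
v -2.873 -1.088 4.04
v -2.706 -0.514 2.609
v -2.773 -1.398 3.819
v -2.43 -0.748 2.454
v -2.497 -1.632 3.664
v -2.051 -0.842 2.407
v -2.118 -1.726 3.617
v -1.671 -0.771 2.479
v -1.738 -1.655 3.689
v -3.718 2.013 0.783
v -4.446 2.217 1.676
v -2.46 3.657 1.435
v -3.188 3.86 2.328
v -2.772 0.88 1.812
v -3.5 1.083 2.705
v -1.514 2.523 2.464
v -2.242 2.727 3.357
v -3.451 3.498 3.35
v -2.701 4.198 3.04
v -2.479 3.062 4.72
v -1.729 3.762 4.41
v -2.674 4.115 4.773
v -3.275 4.384 3.927
v -1.905 2.876 3.833
v -2.506 3.145 2.987
v -1.745 3.814 3.339
v -2.22 4.58 3.92
v -2.96 2.68 3.84
v -3.435 3.446 4.421
v -3.162 3.886 3.075
v -2.018 3.374 4.685
v -2.574 3.581 4.899
v -2.133 3.993 4.717
v -3.499 3.996 3.596
v -3.058 4.408 3.414
v -3.042 4.358 4.433
v -2.122 2.852 4.346
v -1.681 3.264 4.164
v -3.047 3.267 3.043
v -2.606 3.679 2.861
v -2.138 2.902 3.327
v -2.159 4.072 3.068
v -1.587 3.816 3.873
v -1.691 3.295 3.534
v -2.044 3.453 3.037
v -2.438 4.522 3.41
v -1.866 4.266 4.215
v -2.422 4.473 4.429
v -2.775 4.632 3.931
v -1.876 4.296 3.585
v -3.314 2.994 3.545
v -2.742 2.738 4.35
v -2.405 2.628 3.829
v -2.758 2.787 3.331
v -3.593 3.444 3.887
v -3.021 3.188 4.692
v -3.136 3.807 4.723
v -3.489 3.965 4.226
v -3.304 2.964 4.175
f 2 1 4
f 2 4 3
f 4 1 5
f 4 5 3
f 5 1 6
f 5 6 3
f 6 1 7
f 6 7 3
f 7 1 8
f 7 8 3
f 8 1 9
f 8 9 3
f 9 1 10
f 9 10 3
f 10 1 11
f 10 11 3
f 11 1 12
f 11 12 3
f 12 1 13
f 12 13 3
f 13 1 14
f 13 14 3
f 14 1 15
f 14 15 3
f 15 1 16
f 15 16 3
f 16 1 17
f 16 17 3
f 17 1 18
f 17 18 3
f 18 1 2
f 18 2 3
f 20 19 23
f 20 23 21
f 21 23 24
f 21 24 22
f 23 19 25
f 23 25 24
f 24 25 26
f 24 26 22
f 25 19 27
f 25 27 26
f 26 27 28
f 26 28 22
f 27 19 29
f 27 29 28
f 28 29 30
f 28 30 22
f 29 19 31
f 29 31 30
f 30 31 32
f 30 32 22
f 31 19 33
f 31 33 32
f 32 33 34
f 32 34 22
f 33 19 35
f 33 35 34
f 34 35 36
f 34 36 22
f 35 19 37
f 35 37 36
f 36 37 38
f 36 38 22
f 37 19 39
f 37 39 38
f 38 39 40
f 38 40 22
f 39 19 20
f 39 20 40
f 40 20 21
f 40 21 22
f 42 41 45
f 42 45 43
f 43 45 46
f 43 46 44
f 45 41 47
f 45 47 46
f 46 47 48
f 46 48 44
f 47 41 49
f 47 49 48
f 48 49 50
f 48 50 44
f 49 41 51
f 49 51 50
f 50 51 52
f 50 52 44
f 51 41 53
f 51 53 52
f 52 53 54
f 52 54 44
f 53 41 55
f 53 55 54
f 54 55 56
f 54 56 44
f 55 41 57
f 55 57 56
f 56 57 58
f 56 58 44
f 57 41 59
f 57 59 58
f 58 59 60
f 58 60 44
f 59 41 61
f 59 61 60
f 60 61 62
f 60 62 44
f 61 41 63
f 61 63 62
f 62 63 64
f 62 64 44
f 63 41 65
f 63 65 64
f 64 65 66
f 64 66 44
f 65 41 42
f 65 42 66
f 66 42 43
f 66 43 44
f 68 70 67
f 71 68 67
f 67 70 69
f 69 71 67
f 68 74 70
f 72 68 71
f 72 74 68
f 70 74 69
f 73 71 69
f 69 74 73
f 73 72 71
f 74 72 73
f 75 112 91
f 112 86 115
f 91 115 80
f 112 115 91
f 75 91 87
f 91 80 92
f 87 92 76
f 91 92 87
f 75 87 96
f 87 76 97
f 96 97 82
f 87 97 96
f 75 96 108
f 96 82 111
f 108 111 85
f 96 111 108
f 75 108 112
f 108 85 116
f 112 116 86
f 108 116 112
f 76 92 103
f 92 80 106
f 103 106 84
f 92 106 103
f 80 115 93
f 115 86 114
f 93 114 79
f 115 114 93
f 86 116 113
f 116 85 109
f 113 109 77
f 116 109 113
f 85 111 110
f 111 82 98
f 110 98 81
f 111 98 110
f 82 97 102
f 97 76 99
f 102 99 83
f 97 99 102
f 78 104 90
f 104 84 105
f 90 105 79
f 104 105 90
f 78 90 88
f 90 79 89
f 88 89 77
f 90 89 88
f 78 88 95
f 88 77 94
f 95 94 81
f 88 94 95
f 78 95 100
f 95 81 101
f 100 101 83
f 95 101 100
f 78 100 104
f 100 83 107
f 104 107 84
f 100 107 104
f 79 105 93
f 105 84 106
f 93 106 80
f 105 106 93
f 77 89 113
f 89 79 114
f 113 114 86
f 89 114 113
f 81 94 110
f 94 77 109
f 110 109 85
f 94 109 110
f 83 101 102
f 101 81 98
f 102 98 82
f 101 98 102
f 84 107 103
f 107 83 99
f 103 99 76
f 107 99 103



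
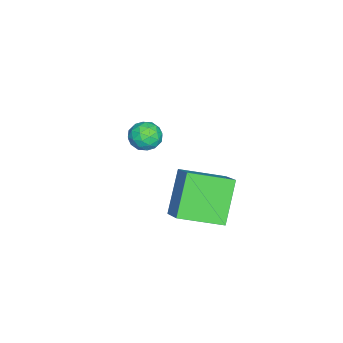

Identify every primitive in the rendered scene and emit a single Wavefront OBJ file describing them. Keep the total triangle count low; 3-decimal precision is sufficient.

v 2.191 -0.979 3.428
v 3.241 -0.348 4.258
v 1.615 0.649 2.92
v 2.666 1.28 3.749
v 3.414 -1.02 1.911
v 4.465 -0.389 2.74
v 2.839 0.608 1.402
v 3.889 1.239 2.232
v -0.868 -2.679 2.696
v -0.343 -3.113 2.48
v -1.617 -3.247 2.02
v -1.092 -3.681 1.804
v -1.33 -3.717 2.477
v -0.868 -3.366 2.894
v -1.092 -2.994 1.606
v -0.63 -2.643 2.023
v -0.482 -3.308 1.806
v -0.629 -3.755 2.344
v -1.331 -2.605 2.156
v -1.478 -3.052 2.694
v -0.54 -2.847 2.647
v -1.42 -3.513 1.853
v -1.56 -3.535 2.248
v -1.252 -3.79 2.121
v -0.849 -2.995 2.891
v -0.54 -3.25 2.764
v -1.12 -3.605 2.762
v -1.42 -3.11 1.736
v -1.111 -3.365 1.609
v -0.708 -2.57 2.379
v -0.4 -2.825 2.252
v -0.84 -2.755 1.738
v -0.313 -3.216 2.124
v -0.753 -3.549 1.726
v -0.753 -3.146 1.61
v -0.481 -2.94 1.856
v -0.399 -3.479 2.44
v -0.839 -3.812 2.043
v -0.98 -3.833 2.438
v -0.708 -3.627 2.684
v -0.481 -3.593 2.044
v -1.121 -2.548 2.457
v -1.561 -2.881 2.06
v -1.252 -2.733 1.816
v -0.98 -2.527 2.062
v -1.207 -2.811 2.774
v -1.647 -3.144 2.376
v -1.479 -3.42 2.644
v -1.207 -3.214 2.89
v -1.479 -2.767 2.456
f 2 4 1
f 5 2 1
f 1 4 3
f 3 5 1
f 2 8 4
f 6 2 5
f 6 8 2
f 4 8 3
f 7 5 3
f 3 8 7
f 7 6 5
f 8 6 7
f 9 46 25
f 46 20 49
f 25 49 14
f 46 49 25
f 9 25 21
f 25 14 26
f 21 26 10
f 25 26 21
f 9 21 30
f 21 10 31
f 30 31 16
f 21 31 30
f 9 30 42
f 30 16 45
f 42 45 19
f 30 45 42
f 9 42 46
f 42 19 50
f 46 50 20
f 42 50 46
f 10 26 37
f 26 14 40
f 37 40 18
f 26 40 37
f 14 49 27
f 49 20 48
f 27 48 13
f 49 48 27
f 20 50 47
f 50 19 43
f 47 43 11
f 50 43 47
f 19 45 44
f 45 16 32
f 44 32 15
f 45 32 44
f 16 31 36
f 31 10 33
f 36 33 17
f 31 33 36
f 12 38 24
f 38 18 39
f 24 39 13
f 38 39 24
f 12 24 22
f 24 13 23
f 22 23 11
f 24 23 22
f 12 22 29
f 22 11 28
f 29 28 15
f 22 28 29
f 12 29 34
f 29 15 35
f 34 35 17
f 29 35 34
f 12 34 38
f 34 17 41
f 38 41 18
f 34 41 38
f 13 39 27
f 39 18 40
f 27 40 14
f 39 40 27
f 11 23 47
f 23 13 48
f 47 48 20
f 23 48 47
f 15 28 44
f 28 11 43
f 44 43 19
f 28 43 44
f 17 35 36
f 35 15 32
f 36 32 16
f 35 32 36
f 18 41 37
f 41 17 33
f 37 33 10
f 41 33 37



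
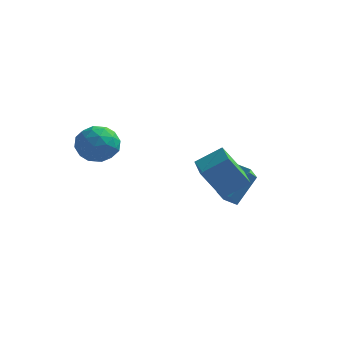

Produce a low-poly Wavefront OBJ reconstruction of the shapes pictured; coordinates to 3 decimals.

v 3.107 1.234 -2.787
v 3.726 2.624 -1.212
v 3.011 2.6 -3.955
v 3.629 3.99 -2.38
v 3.931 1.11 -3
v 4.549 2.5 -1.425
v 3.834 2.476 -4.168
v 4.453 3.866 -2.593
v -2.346 -2.014 2.35
v -1.133 -2.361 2.333
v -2.707 -3.199 0.727
v -1.494 -3.546 0.71
v -2.247 -3.928 1.648
v -2.024 -3.196 2.651
v -1.816 -2.364 0.409
v -1.593 -1.632 1.412
v -0.805 -2.578 1.134
v -1.072 -3.545 1.899
v -2.768 -2.015 1.161
v -3.035 -2.982 1.926
v -1.708 -2.084 2.484
v -2.132 -3.476 0.576
v -2.575 -3.701 1.127
v -1.862 -3.905 1.117
v -2.231 -2.574 2.67
v -1.519 -2.779 2.661
v -2.174 -3.7 2.258
v -2.321 -2.781 0.399
v -1.609 -2.986 0.39
v -1.978 -1.655 1.943
v -1.265 -1.859 1.933
v -1.666 -1.86 0.802
v -0.802 -2.415 1.769
v -1.015 -3.111 0.815
v -1.204 -2.416 0.639
v -1.072 -1.986 1.228
v -0.959 -2.983 2.219
v -1.171 -3.68 1.265
v -1.614 -3.904 1.816
v -1.483 -3.474 2.406
v -0.766 -3.11 1.514
v -2.669 -1.88 1.795
v -2.881 -2.577 0.841
v -2.357 -2.086 0.654
v -2.226 -1.656 1.244
v -2.825 -2.449 2.245
v -3.038 -3.145 1.291
v -2.768 -3.574 1.832
v -2.636 -3.144 2.421
v -3.074 -2.45 1.546
v 3.342 -1.927 -0.109
v 4.602 -1.212 0.836
v 2.329 -0.021 -0.2
v 3.59 0.694 0.745
v 4.39 -1.454 -1.865
v 5.651 -0.739 -0.92
v 3.378 0.452 -1.956
v 4.638 1.167 -1.011
f 2 4 1
f 5 2 1
f 1 4 3
f 3 5 1
f 2 8 4
f 6 2 5
f 6 8 2
f 4 8 3
f 7 5 3
f 3 8 7
f 7 6 5
f 8 6 7
f 9 46 25
f 46 20 49
f 25 49 14
f 46 49 25
f 9 25 21
f 25 14 26
f 21 26 10
f 25 26 21
f 9 21 30
f 21 10 31
f 30 31 16
f 21 31 30
f 9 30 42
f 30 16 45
f 42 45 19
f 30 45 42
f 9 42 46
f 42 19 50
f 46 50 20
f 42 50 46
f 10 26 37
f 26 14 40
f 37 40 18
f 26 40 37
f 14 49 27
f 49 20 48
f 27 48 13
f 49 48 27
f 20 50 47
f 50 19 43
f 47 43 11
f 50 43 47
f 19 45 44
f 45 16 32
f 44 32 15
f 45 32 44
f 16 31 36
f 31 10 33
f 36 33 17
f 31 33 36
f 12 38 24
f 38 18 39
f 24 39 13
f 38 39 24
f 12 24 22
f 24 13 23
f 22 23 11
f 24 23 22
f 12 22 29
f 22 11 28
f 29 28 15
f 22 28 29
f 12 29 34
f 29 15 35
f 34 35 17
f 29 35 34
f 12 34 38
f 34 17 41
f 38 41 18
f 34 41 38
f 13 39 27
f 39 18 40
f 27 40 14
f 39 40 27
f 11 23 47
f 23 13 48
f 47 48 20
f 23 48 47
f 15 28 44
f 28 11 43
f 44 43 19
f 28 43 44
f 17 35 36
f 35 15 32
f 36 32 16
f 35 32 36
f 18 41 37
f 41 17 33
f 37 33 10
f 41 33 37
f 52 54 51
f 55 52 51
f 51 54 53
f 53 55 51
f 52 58 54
f 56 52 55
f 56 58 52
f 54 58 53
f 57 55 53
f 53 58 57
f 57 56 55
f 58 56 57



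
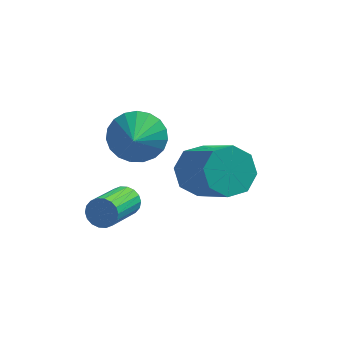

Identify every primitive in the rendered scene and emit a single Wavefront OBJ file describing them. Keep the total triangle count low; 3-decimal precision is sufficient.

v -3.342 2.323 2.374
v -2.659 1.892 1.673
v -3.298 1.237 3.086
v -2.383 2.091 1.96
v -2.274 2.331 2.318
v -2.349 2.569 2.686
v -2.596 2.765 3
v -2.972 2.885 3.206
v -3.412 2.907 3.268
v -3.84 2.828 3.175
v -4.182 2.662 2.943
v -4.379 2.438 2.613
v -4.396 2.193 2.242
v -4.232 1.971 1.893
v -3.913 1.81 1.628
v -3.496 1.738 1.491
v -3.052 1.766 1.507
v -3.47 0.176 0.804
v -3.062 -0.122 0.482
v -3.581 -1.714 1.293
v -3.99 -1.416 1.616
v -2.926 -0.055 0.701
v -3.445 -1.646 1.513
v -2.898 0.059 0.942
v -3.417 -1.532 1.753
v -2.983 0.195 1.155
v -3.503 -1.396 1.966
v -3.165 0.328 1.298
v -3.685 -1.263 2.109
v -3.408 0.43 1.344
v -3.927 -1.161 2.155
v -3.662 0.482 1.283
v -4.182 -1.109 2.094
v -3.879 0.474 1.127
v -4.398 -1.118 1.938
v -4.015 0.406 0.907
v -4.534 -1.185 1.719
v -4.043 0.292 0.667
v -4.562 -1.299 1.478
v -3.957 0.156 0.454
v -4.477 -1.435 1.265
v -3.775 0.023 0.311
v -4.295 -1.568 1.122
v -3.533 -0.079 0.265
v -4.052 -1.67 1.076
v -3.278 -0.131 0.326
v -3.798 -1.722 1.137
v -0.908 0.091 2.828
v -0.07 0.456 2.447
v 1.026 -0.767 3.691
v 0.188 -1.131 4.072
v -0.311 0.85 3.048
v 0.785 -0.373 4.291
v -0.902 0.8 3.52
v 0.195 -0.423 4.763
v -1.496 0.335 3.586
v -0.4 -0.888 4.83
v -1.746 -0.273 3.209
v -0.65 -1.496 4.453
v -1.505 -0.667 2.609
v -0.409 -1.89 3.852
v -0.915 -0.617 2.137
v 0.182 -1.84 3.38
v -0.32 -0.152 2.07
v 0.776 -1.375 3.314
f 2 1 4
f 2 4 3
f 4 1 5
f 4 5 3
f 5 1 6
f 5 6 3
f 6 1 7
f 6 7 3
f 7 1 8
f 7 8 3
f 8 1 9
f 8 9 3
f 9 1 10
f 9 10 3
f 10 1 11
f 10 11 3
f 11 1 12
f 11 12 3
f 12 1 13
f 12 13 3
f 13 1 14
f 13 14 3
f 14 1 15
f 14 15 3
f 15 1 16
f 15 16 3
f 16 1 17
f 16 17 3
f 17 1 2
f 17 2 3
f 19 18 22
f 19 22 20
f 20 22 23
f 20 23 21
f 22 18 24
f 22 24 23
f 23 24 25
f 23 25 21
f 24 18 26
f 24 26 25
f 25 26 27
f 25 27 21
f 26 18 28
f 26 28 27
f 27 28 29
f 27 29 21
f 28 18 30
f 28 30 29
f 29 30 31
f 29 31 21
f 30 18 32
f 30 32 31
f 31 32 33
f 31 33 21
f 32 18 34
f 32 34 33
f 33 34 35
f 33 35 21
f 34 18 36
f 34 36 35
f 35 36 37
f 35 37 21
f 36 18 38
f 36 38 37
f 37 38 39
f 37 39 21
f 38 18 40
f 38 40 39
f 39 40 41
f 39 41 21
f 40 18 42
f 40 42 41
f 41 42 43
f 41 43 21
f 42 18 44
f 42 44 43
f 43 44 45
f 43 45 21
f 44 18 46
f 44 46 45
f 45 46 47
f 45 47 21
f 46 18 19
f 46 19 47
f 47 19 20
f 47 20 21
f 49 48 52
f 49 52 50
f 50 52 53
f 50 53 51
f 52 48 54
f 52 54 53
f 53 54 55
f 53 55 51
f 54 48 56
f 54 56 55
f 55 56 57
f 55 57 51
f 56 48 58
f 56 58 57
f 57 58 59
f 57 59 51
f 58 48 60
f 58 60 59
f 59 60 61
f 59 61 51
f 60 48 62
f 60 62 61
f 61 62 63
f 61 63 51
f 62 48 64
f 62 64 63
f 63 64 65
f 63 65 51
f 64 48 49
f 64 49 65
f 65 49 50
f 65 50 51



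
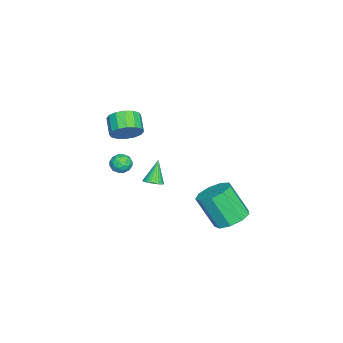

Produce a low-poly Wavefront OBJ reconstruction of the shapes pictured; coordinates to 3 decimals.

v 1.189 -3.003 -0.614
v 1.598 -3.377 -0.996
v 0.822 -3.903 -0.124
v 1.231 -4.277 -0.506
v 1.488 -3.874 -0.033
v 1.715 -3.317 -0.336
v 0.705 -3.963 -0.784
v 0.932 -3.406 -1.087
v 1.298 -3.97 -1.101
v 1.782 -3.915 -0.637
v 0.638 -3.365 -0.483
v 1.122 -3.31 -0.019
v 1.426 -3.111 -0.848
v 0.994 -4.169 -0.272
v 1.146 -3.932 0.006
v 1.386 -4.152 -0.219
v 1.495 -3.076 -0.46
v 1.735 -3.296 -0.685
v 1.671 -3.588 -0.119
v 0.685 -3.984 -0.435
v 0.925 -4.204 -0.66
v 1.034 -3.128 -0.901
v 1.274 -3.348 -1.126
v 0.749 -3.692 -1.001
v 1.49 -3.679 -1.134
v 1.274 -4.209 -0.847
v 0.965 -4.024 -1.01
v 1.098 -3.696 -1.188
v 1.774 -3.647 -0.862
v 1.559 -4.177 -0.574
v 1.71 -3.939 -0.296
v 1.844 -3.612 -0.474
v 1.598 -3.996 -0.923
v 0.861 -3.103 -0.546
v 0.646 -3.633 -0.258
v 0.576 -3.668 -0.646
v 0.71 -3.341 -0.824
v 1.146 -3.071 -0.273
v 0.93 -3.601 0.014
v 1.322 -3.584 0.068
v 1.455 -3.256 -0.11
v 0.822 -3.284 -0.197
v 1.274 -1.834 -1.71
v 1.741 -2.061 -1.43
v 0.526 -1.746 -0.39
v 1.787 -1.836 -1.419
v 1.755 -1.611 -1.452
v 1.65 -1.419 -1.525
v 1.488 -1.291 -1.625
v 1.293 -1.245 -1.739
v 1.095 -1.289 -1.848
v 0.924 -1.416 -1.936
v 0.807 -1.607 -1.99
v 0.761 -1.832 -2.001
v 0.793 -2.057 -1.968
v 0.898 -2.249 -1.896
v 1.06 -2.377 -1.795
v 1.255 -2.423 -1.681
v 1.453 -2.379 -1.572
v 1.624 -2.252 -1.484
v 3.694 3.102 -1.975
v 4.701 3.258 -1.766
v 4.493 2.173 0.043
v 3.486 2.018 -0.165
v 4.311 3.787 -1.494
v 4.104 2.702 0.316
v 3.633 3.996 -1.446
v 3.425 2.911 0.363
v 2.983 3.787 -1.646
v 2.775 2.702 0.164
v 2.666 3.257 -2
v 2.458 2.173 -0.19
v 2.829 2.656 -2.342
v 2.622 1.571 -0.532
v 3.398 2.263 -2.512
v 3.19 1.178 -0.703
v 4.104 2.263 -2.431
v 3.897 1.178 -0.621
v 4.619 2.656 -2.136
v 4.411 1.571 -0.327
v 0.227 -3.595 1.251
v 0.785 -4.252 1.628
v -0.149 -4.681 2.265
v -0.707 -4.025 1.889
v 0.817 -3.871 1.929
v -0.118 -4.3 2.567
v 0.69 -3.417 2.05
v -0.244 -3.846 2.687
v 0.44 -3.011 1.956
v -0.495 -3.44 2.593
v 0.132 -2.761 1.673
v -0.802 -3.19 2.311
v -0.15 -2.735 1.277
v -1.084 -3.164 1.915
v -0.331 -2.939 0.875
v -1.265 -3.368 1.512
v -0.362 -3.32 0.573
v -1.297 -3.749 1.211
v -0.236 -3.774 0.453
v -1.17 -4.203 1.09
v 0.015 -4.18 0.547
v -0.92 -4.609 1.184
v 0.322 -4.43 0.829
v -0.612 -4.859 1.467
v 0.604 -4.456 1.225
v -0.33 -4.885 1.863
f 1 38 17
f 38 12 41
f 17 41 6
f 38 41 17
f 1 17 13
f 17 6 18
f 13 18 2
f 17 18 13
f 1 13 22
f 13 2 23
f 22 23 8
f 13 23 22
f 1 22 34
f 22 8 37
f 34 37 11
f 22 37 34
f 1 34 38
f 34 11 42
f 38 42 12
f 34 42 38
f 2 18 29
f 18 6 32
f 29 32 10
f 18 32 29
f 6 41 19
f 41 12 40
f 19 40 5
f 41 40 19
f 12 42 39
f 42 11 35
f 39 35 3
f 42 35 39
f 11 37 36
f 37 8 24
f 36 24 7
f 37 24 36
f 8 23 28
f 23 2 25
f 28 25 9
f 23 25 28
f 4 30 16
f 30 10 31
f 16 31 5
f 30 31 16
f 4 16 14
f 16 5 15
f 14 15 3
f 16 15 14
f 4 14 21
f 14 3 20
f 21 20 7
f 14 20 21
f 4 21 26
f 21 7 27
f 26 27 9
f 21 27 26
f 4 26 30
f 26 9 33
f 30 33 10
f 26 33 30
f 5 31 19
f 31 10 32
f 19 32 6
f 31 32 19
f 3 15 39
f 15 5 40
f 39 40 12
f 15 40 39
f 7 20 36
f 20 3 35
f 36 35 11
f 20 35 36
f 9 27 28
f 27 7 24
f 28 24 8
f 27 24 28
f 10 33 29
f 33 9 25
f 29 25 2
f 33 25 29
f 44 43 46
f 44 46 45
f 46 43 47
f 46 47 45
f 47 43 48
f 47 48 45
f 48 43 49
f 48 49 45
f 49 43 50
f 49 50 45
f 50 43 51
f 50 51 45
f 51 43 52
f 51 52 45
f 52 43 53
f 52 53 45
f 53 43 54
f 53 54 45
f 54 43 55
f 54 55 45
f 55 43 56
f 55 56 45
f 56 43 57
f 56 57 45
f 57 43 58
f 57 58 45
f 58 43 59
f 58 59 45
f 59 43 60
f 59 60 45
f 60 43 44
f 60 44 45
f 62 61 65
f 62 65 63
f 63 65 66
f 63 66 64
f 65 61 67
f 65 67 66
f 66 67 68
f 66 68 64
f 67 61 69
f 67 69 68
f 68 69 70
f 68 70 64
f 69 61 71
f 69 71 70
f 70 71 72
f 70 72 64
f 71 61 73
f 71 73 72
f 72 73 74
f 72 74 64
f 73 61 75
f 73 75 74
f 74 75 76
f 74 76 64
f 75 61 77
f 75 77 76
f 76 77 78
f 76 78 64
f 77 61 79
f 77 79 78
f 78 79 80
f 78 80 64
f 79 61 62
f 79 62 80
f 80 62 63
f 80 63 64
f 82 81 85
f 82 85 83
f 83 85 86
f 83 86 84
f 85 81 87
f 85 87 86
f 86 87 88
f 86 88 84
f 87 81 89
f 87 89 88
f 88 89 90
f 88 90 84
f 89 81 91
f 89 91 90
f 90 91 92
f 90 92 84
f 91 81 93
f 91 93 92
f 92 93 94
f 92 94 84
f 93 81 95
f 93 95 94
f 94 95 96
f 94 96 84
f 95 81 97
f 95 97 96
f 96 97 98
f 96 98 84
f 97 81 99
f 97 99 98
f 98 99 100
f 98 100 84
f 99 81 101
f 99 101 100
f 100 101 102
f 100 102 84
f 101 81 103
f 101 103 102
f 102 103 104
f 102 104 84
f 103 81 105
f 103 105 104
f 104 105 106
f 104 106 84
f 105 81 82
f 105 82 106
f 106 82 83
f 106 83 84



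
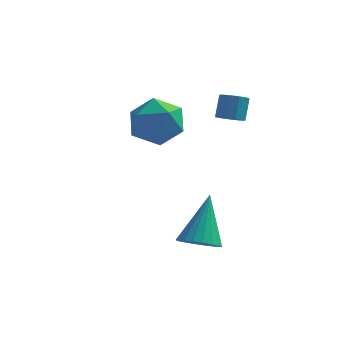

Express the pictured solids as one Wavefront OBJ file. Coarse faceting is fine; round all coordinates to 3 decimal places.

v 3.859 -0.225 2.937
v 4.374 -0.039 2.82
v 4.396 0.47 3.726
v 3.881 0.285 3.843
v 4.113 0.208 2.688
v 4.135 0.717 3.594
v 3.733 0.252 2.672
v 3.755 0.762 3.578
v 3.412 0.073 2.78
v 3.434 0.583 3.686
v 3.3 -0.245 2.961
v 3.322 0.265 3.868
v 3.45 -0.554 3.132
v 3.472 -0.044 4.038
v 3.791 -0.709 3.21
v 3.813 -0.199 4.117
v 4.164 -0.637 3.161
v 4.186 -0.128 4.068
v 4.395 -0.373 3.007
v 4.416 0.137 3.914
v 0.896 0.599 2.755
v 1.686 0.303 1.934
v 0.634 -1.243 3.166
v 1.424 -1.539 2.345
v 1.773 -0.992 3.328
v 1.935 0.146 3.074
v 0.385 -1.086 2.026
v 0.547 0.052 1.772
v 1.37 -0.738 1.483
v 2.228 -0.68 2.288
v 0.092 -0.26 2.812
v 0.95 -0.202 3.617
v 3.884 -4.541 -1.205
v 4.702 -4.51 -1.251
v 3.936 -3.299 0.585
v 4.61 -4.239 -1.436
v 4.393 -4.02 -1.582
v 4.087 -3.892 -1.662
v 3.746 -3.876 -1.663
v 3.43 -3.975 -1.585
v 3.191 -4.172 -1.442
v 3.073 -4.433 -1.257
v 3.095 -4.713 -1.063
v 3.253 -4.963 -0.894
v 3.52 -5.14 -0.779
v 3.851 -5.214 -0.737
v 4.187 -5.172 -0.776
v 4.47 -5.02 -0.89
v 4.653 -4.786 -1.058
f 2 1 5
f 2 5 3
f 3 5 6
f 3 6 4
f 5 1 7
f 5 7 6
f 6 7 8
f 6 8 4
f 7 1 9
f 7 9 8
f 8 9 10
f 8 10 4
f 9 1 11
f 9 11 10
f 10 11 12
f 10 12 4
f 11 1 13
f 11 13 12
f 12 13 14
f 12 14 4
f 13 1 15
f 13 15 14
f 14 15 16
f 14 16 4
f 15 1 17
f 15 17 16
f 16 17 18
f 16 18 4
f 17 1 19
f 17 19 18
f 18 19 20
f 18 20 4
f 19 1 2
f 19 2 20
f 20 2 3
f 20 3 4
f 21 32 26
f 21 26 22
f 21 22 28
f 21 28 31
f 21 31 32
f 22 26 30
f 26 32 25
f 32 31 23
f 31 28 27
f 28 22 29
f 24 30 25
f 24 25 23
f 24 23 27
f 24 27 29
f 24 29 30
f 25 30 26
f 23 25 32
f 27 23 31
f 29 27 28
f 30 29 22
f 34 33 36
f 34 36 35
f 36 33 37
f 36 37 35
f 37 33 38
f 37 38 35
f 38 33 39
f 38 39 35
f 39 33 40
f 39 40 35
f 40 33 41
f 40 41 35
f 41 33 42
f 41 42 35
f 42 33 43
f 42 43 35
f 43 33 44
f 43 44 35
f 44 33 45
f 44 45 35
f 45 33 46
f 45 46 35
f 46 33 47
f 46 47 35
f 47 33 48
f 47 48 35
f 48 33 49
f 48 49 35
f 49 33 34
f 49 34 35



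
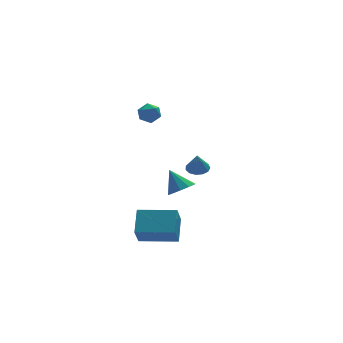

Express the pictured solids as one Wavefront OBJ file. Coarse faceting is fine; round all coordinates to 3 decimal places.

v 0.767 1.711 -2.251
v 1.161 1.187 -2.328
v 0.633 1.449 -1.149
v 1.381 1.471 -2.233
v 1.407 1.832 -2.144
v 1.229 2.154 -2.089
v 0.905 2.335 -2.085
v 0.536 2.319 -2.134
v 0.241 2.109 -2.22
v 0.113 1.773 -2.315
v 0.192 1.418 -2.39
v 0.454 1.156 -2.421
v 0.815 1.07 -2.398
v -2.509 -4.14 -3.175
v -2.001 -2.983 -2.295
v -4.34 -3.23 -3.316
v -3.832 -2.072 -2.436
v -2.088 -3.468 -4.304
v -1.58 -2.31 -3.424
v -3.919 -2.557 -4.445
v -3.411 -1.4 -3.565
v -2.812 -0.039 3.006
v -2.468 0.226 3.52
v -2.732 -1.026 3.46
v -2.388 -0.761 3.974
v -3.041 -0.619 3.899
v -3.091 -0.01 3.618
v -2.109 -0.79 3.362
v -2.159 -0.181 3.081
v -2.033 -0.238 3.74
v -2.61 -0.133 4.071
v -2.59 -0.667 2.909
v -3.167 -0.562 3.24
v -2.184 -4.195 -0.076
v -1.628 -4.509 0.355
v -2.576 -3.445 0.976
v -1.45 -4.121 0.145
v -1.552 -3.761 -0.15
v -1.896 -3.568 -0.416
v -2.35 -3.614 -0.553
v -2.74 -3.882 -0.507
v -2.918 -4.27 -0.296
v -2.816 -4.629 -0.001
v -2.472 -4.823 0.265
v -2.018 -4.777 0.401
f 2 1 4
f 2 4 3
f 4 1 5
f 4 5 3
f 5 1 6
f 5 6 3
f 6 1 7
f 6 7 3
f 7 1 8
f 7 8 3
f 8 1 9
f 8 9 3
f 9 1 10
f 9 10 3
f 10 1 11
f 10 11 3
f 11 1 12
f 11 12 3
f 12 1 13
f 12 13 3
f 13 1 2
f 13 2 3
f 15 17 14
f 18 15 14
f 14 17 16
f 16 18 14
f 15 21 17
f 19 15 18
f 19 21 15
f 17 21 16
f 20 18 16
f 16 21 20
f 20 19 18
f 21 19 20
f 22 33 27
f 22 27 23
f 22 23 29
f 22 29 32
f 22 32 33
f 23 27 31
f 27 33 26
f 33 32 24
f 32 29 28
f 29 23 30
f 25 31 26
f 25 26 24
f 25 24 28
f 25 28 30
f 25 30 31
f 26 31 27
f 24 26 33
f 28 24 32
f 30 28 29
f 31 30 23
f 35 34 37
f 35 37 36
f 37 34 38
f 37 38 36
f 38 34 39
f 38 39 36
f 39 34 40
f 39 40 36
f 40 34 41
f 40 41 36
f 41 34 42
f 41 42 36
f 42 34 43
f 42 43 36
f 43 34 44
f 43 44 36
f 44 34 45
f 44 45 36
f 45 34 35
f 45 35 36

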